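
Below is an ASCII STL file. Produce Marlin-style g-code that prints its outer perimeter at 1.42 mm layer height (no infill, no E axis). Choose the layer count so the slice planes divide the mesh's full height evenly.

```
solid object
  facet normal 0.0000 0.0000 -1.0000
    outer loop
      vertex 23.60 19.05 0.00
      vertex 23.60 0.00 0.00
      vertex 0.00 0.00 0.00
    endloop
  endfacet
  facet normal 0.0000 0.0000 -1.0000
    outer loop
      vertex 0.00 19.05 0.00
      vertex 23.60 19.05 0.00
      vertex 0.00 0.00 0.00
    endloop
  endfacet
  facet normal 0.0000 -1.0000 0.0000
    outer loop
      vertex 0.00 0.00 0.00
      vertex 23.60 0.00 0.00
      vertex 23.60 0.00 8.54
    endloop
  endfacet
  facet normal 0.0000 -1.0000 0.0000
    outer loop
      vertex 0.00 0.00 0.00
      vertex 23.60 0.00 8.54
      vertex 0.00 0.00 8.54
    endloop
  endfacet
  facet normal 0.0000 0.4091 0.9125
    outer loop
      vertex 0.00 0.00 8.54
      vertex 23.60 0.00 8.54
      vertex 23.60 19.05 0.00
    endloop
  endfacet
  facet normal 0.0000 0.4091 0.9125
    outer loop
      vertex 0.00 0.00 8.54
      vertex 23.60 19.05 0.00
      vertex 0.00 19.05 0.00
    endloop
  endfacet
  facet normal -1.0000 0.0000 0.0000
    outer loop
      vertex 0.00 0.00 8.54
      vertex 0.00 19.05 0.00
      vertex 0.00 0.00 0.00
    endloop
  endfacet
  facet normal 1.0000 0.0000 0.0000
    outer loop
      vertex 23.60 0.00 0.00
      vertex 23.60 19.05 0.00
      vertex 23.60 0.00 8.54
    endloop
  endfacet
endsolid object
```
; perimeter-only toolpath
G21 ; units = mm
G90 ; absolute positioning
G28 ; home
; layer 1
G0 Z1.42
G0 X0.00 Y0.00
G1 X23.60 Y0.00
G1 X23.60 Y15.88
G1 X0.00 Y15.88
G1 X0.00 Y0.00
; layer 2
G0 Z2.85
G0 X0.00 Y0.00
G1 X23.60 Y0.00
G1 X23.60 Y12.70
G1 X0.00 Y12.70
G1 X0.00 Y0.00
; layer 3
G0 Z4.27
G0 X0.00 Y0.00
G1 X23.60 Y0.00
G1 X23.60 Y9.53
G1 X0.00 Y9.53
G1 X0.00 Y0.00
; layer 4
G0 Z5.69
G0 X0.00 Y0.00
G1 X23.60 Y0.00
G1 X23.60 Y6.35
G1 X0.00 Y6.35
G1 X0.00 Y0.00
; layer 5
G0 Z7.12
G0 X0.00 Y0.00
G1 X23.60 Y0.00
G1 X23.60 Y3.18
G1 X0.00 Y3.18
G1 X0.00 Y0.00
M2 ; end

The solid is a wedge (ramp): 23.6 × 19.1 mm base, rising to 8.54 mm along the y=0 edge and sloping linearly to z=0 at y=19.1. Slicing at Δz = 1.42 mm — 6 equal slices spanning the solid's height, so layer i sits at z = i·h/6 — gives 5 non-empty perimeters. Each is a 4-segment closed polygon; G0 lifts to the layer z and rapids to the start vertex, then G1 traces the edges. The cross-section shrinks linearly with z (the slice at the apex is degenerate and omitted).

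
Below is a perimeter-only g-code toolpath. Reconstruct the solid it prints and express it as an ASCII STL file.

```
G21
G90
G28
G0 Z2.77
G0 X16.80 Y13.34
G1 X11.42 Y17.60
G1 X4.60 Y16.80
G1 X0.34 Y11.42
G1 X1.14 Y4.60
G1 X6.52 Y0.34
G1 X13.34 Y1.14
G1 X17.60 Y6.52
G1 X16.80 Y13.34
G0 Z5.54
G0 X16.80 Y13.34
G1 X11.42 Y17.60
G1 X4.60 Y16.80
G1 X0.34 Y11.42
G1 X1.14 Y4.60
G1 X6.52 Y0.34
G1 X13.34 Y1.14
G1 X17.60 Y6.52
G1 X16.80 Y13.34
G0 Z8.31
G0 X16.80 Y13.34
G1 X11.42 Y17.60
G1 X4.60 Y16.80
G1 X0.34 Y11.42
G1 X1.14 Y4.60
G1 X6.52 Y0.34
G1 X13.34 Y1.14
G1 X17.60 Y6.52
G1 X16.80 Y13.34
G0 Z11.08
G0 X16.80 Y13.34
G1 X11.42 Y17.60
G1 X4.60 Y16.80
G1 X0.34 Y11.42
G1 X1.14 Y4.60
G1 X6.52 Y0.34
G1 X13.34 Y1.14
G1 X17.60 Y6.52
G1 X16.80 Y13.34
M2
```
solid part
  facet normal 0.0000 0.0000 -1.0000
    outer loop
      vertex 4.60 16.80 0.00
      vertex 11.42 17.60 0.00
      vertex 16.80 13.34 0.00
    endloop
  endfacet
  facet normal 0.0000 0.0000 -1.0000
    outer loop
      vertex 0.34 11.42 0.00
      vertex 4.60 16.80 0.00
      vertex 16.80 13.34 0.00
    endloop
  endfacet
  facet normal 0.0000 0.0000 -1.0000
    outer loop
      vertex 1.14 4.60 0.00
      vertex 0.34 11.42 0.00
      vertex 16.80 13.34 0.00
    endloop
  endfacet
  facet normal 0.0000 0.0000 -1.0000
    outer loop
      vertex 6.52 0.34 0.00
      vertex 1.14 4.60 0.00
      vertex 16.80 13.34 0.00
    endloop
  endfacet
  facet normal 0.0000 0.0000 -1.0000
    outer loop
      vertex 13.34 1.14 0.00
      vertex 6.52 0.34 0.00
      vertex 16.80 13.34 0.00
    endloop
  endfacet
  facet normal 0.0000 0.0000 -1.0000
    outer loop
      vertex 17.60 6.52 0.00
      vertex 13.34 1.14 0.00
      vertex 16.80 13.34 0.00
    endloop
  endfacet
  facet normal 0.0000 0.0000 1.0000
    outer loop
      vertex 16.80 13.34 11.08
      vertex 11.42 17.60 11.08
      vertex 4.60 16.80 11.08
    endloop
  endfacet
  facet normal 0.0000 0.0000 1.0000
    outer loop
      vertex 16.80 13.34 11.08
      vertex 4.60 16.80 11.08
      vertex 0.34 11.42 11.08
    endloop
  endfacet
  facet normal 0.0000 0.0000 1.0000
    outer loop
      vertex 16.80 13.34 11.08
      vertex 0.34 11.42 11.08
      vertex 1.14 4.60 11.08
    endloop
  endfacet
  facet normal 0.0000 0.0000 1.0000
    outer loop
      vertex 16.80 13.34 11.08
      vertex 1.14 4.60 11.08
      vertex 6.52 0.34 11.08
    endloop
  endfacet
  facet normal 0.0000 0.0000 1.0000
    outer loop
      vertex 16.80 13.34 11.08
      vertex 6.52 0.34 11.08
      vertex 13.34 1.14 11.08
    endloop
  endfacet
  facet normal 0.0000 0.0000 1.0000
    outer loop
      vertex 16.80 13.34 11.08
      vertex 13.34 1.14 11.08
      vertex 17.60 6.52 11.08
    endloop
  endfacet
  facet normal 0.6208 0.7840 0.0000
    outer loop
      vertex 16.80 13.34 0.00
      vertex 11.42 17.60 0.00
      vertex 11.42 17.60 11.08
    endloop
  endfacet
  facet normal 0.6208 0.7840 0.0000
    outer loop
      vertex 16.80 13.34 0.00
      vertex 11.42 17.60 11.08
      vertex 16.80 13.34 11.08
    endloop
  endfacet
  facet normal -0.1165 0.9932 0.0000
    outer loop
      vertex 11.42 17.60 0.00
      vertex 4.60 16.80 0.00
      vertex 4.60 16.80 11.08
    endloop
  endfacet
  facet normal -0.1165 0.9932 0.0000
    outer loop
      vertex 11.42 17.60 0.00
      vertex 4.60 16.80 11.08
      vertex 11.42 17.60 11.08
    endloop
  endfacet
  facet normal -0.7840 0.6208 0.0000
    outer loop
      vertex 4.60 16.80 0.00
      vertex 0.34 11.42 0.00
      vertex 0.34 11.42 11.08
    endloop
  endfacet
  facet normal -0.7840 0.6208 0.0000
    outer loop
      vertex 4.60 16.80 0.00
      vertex 0.34 11.42 11.08
      vertex 4.60 16.80 11.08
    endloop
  endfacet
  facet normal -0.9932 -0.1165 0.0000
    outer loop
      vertex 0.34 11.42 0.00
      vertex 1.14 4.60 0.00
      vertex 1.14 4.60 11.08
    endloop
  endfacet
  facet normal -0.9932 -0.1165 0.0000
    outer loop
      vertex 0.34 11.42 0.00
      vertex 1.14 4.60 11.08
      vertex 0.34 11.42 11.08
    endloop
  endfacet
  facet normal -0.6208 -0.7840 0.0000
    outer loop
      vertex 1.14 4.60 0.00
      vertex 6.52 0.34 0.00
      vertex 6.52 0.34 11.08
    endloop
  endfacet
  facet normal -0.6208 -0.7840 0.0000
    outer loop
      vertex 1.14 4.60 0.00
      vertex 6.52 0.34 11.08
      vertex 1.14 4.60 11.08
    endloop
  endfacet
  facet normal 0.1165 -0.9932 0.0000
    outer loop
      vertex 6.52 0.34 0.00
      vertex 13.34 1.14 0.00
      vertex 13.34 1.14 11.08
    endloop
  endfacet
  facet normal 0.1165 -0.9932 0.0000
    outer loop
      vertex 6.52 0.34 0.00
      vertex 13.34 1.14 11.08
      vertex 6.52 0.34 11.08
    endloop
  endfacet
  facet normal 0.7840 -0.6208 0.0000
    outer loop
      vertex 13.34 1.14 0.00
      vertex 17.60 6.52 0.00
      vertex 17.60 6.52 11.08
    endloop
  endfacet
  facet normal 0.7840 -0.6208 0.0000
    outer loop
      vertex 13.34 1.14 0.00
      vertex 17.60 6.52 11.08
      vertex 13.34 1.14 11.08
    endloop
  endfacet
  facet normal 0.9932 0.1165 0.0000
    outer loop
      vertex 17.60 6.52 0.00
      vertex 16.80 13.34 0.00
      vertex 16.80 13.34 11.08
    endloop
  endfacet
  facet normal 0.9932 0.1165 0.0000
    outer loop
      vertex 17.60 6.52 0.00
      vertex 16.80 13.34 11.08
      vertex 17.60 6.52 11.08
    endloop
  endfacet
endsolid part

The G0 Z moves step by Δz≈2.77 mm. Every layer's G1 loop is the same polygon, so the solid is a straight extrusion of it from z=0 to z≈11.1. Closing with flat bottom and top caps and triangulating gives 28 facets — a regular 8-sided prism (a cylinder approximated with 8 flat sides), circumscribed radius ≈ 8.97 mm, height ≈ 11.1 mm.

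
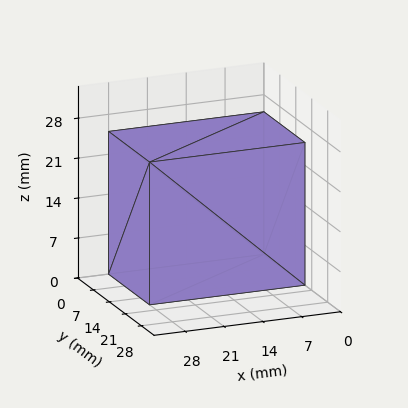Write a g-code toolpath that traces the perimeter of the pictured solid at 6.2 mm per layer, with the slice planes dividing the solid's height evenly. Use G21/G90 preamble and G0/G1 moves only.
Reading the render: the shape is a rectangular box, roughly 28 × 18 mm footprint and 25 mm tall (dimensions read to the nearest mm from the axis ticks). For the g-code, the solid's height is divided into equal slices at the stated Δz and each level perimeter traced with G1 moves after a G0 lift.

; perimeter-only toolpath
G21 ; units = mm
G90 ; absolute positioning
G28 ; home
; layer 1
G0 Z6.2
G0 X0.0 Y0.0
G1 X28.0 Y0.0
G1 X28.0 Y18.0
G1 X0.0 Y18.0
G1 X0.0 Y0.0
; layer 2
G0 Z12.5
G0 X0.0 Y0.0
G1 X28.0 Y0.0
G1 X28.0 Y18.0
G1 X0.0 Y18.0
G1 X0.0 Y0.0
; layer 3
G0 Z18.8
G0 X0.0 Y0.0
G1 X28.0 Y0.0
G1 X28.0 Y18.0
G1 X0.0 Y18.0
G1 X0.0 Y0.0
; layer 4
G0 Z25.0
G0 X0.0 Y0.0
G1 X28.0 Y0.0
G1 X28.0 Y18.0
G1 X0.0 Y18.0
G1 X0.0 Y0.0
M2 ; end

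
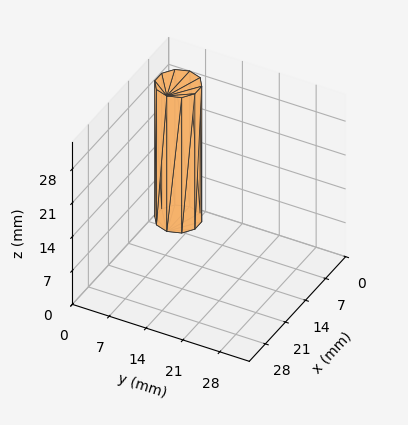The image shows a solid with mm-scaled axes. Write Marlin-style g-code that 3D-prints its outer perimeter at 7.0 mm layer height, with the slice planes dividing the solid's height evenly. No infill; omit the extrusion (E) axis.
Reading the render: the shape is a regular 10-sided prism (a cylinder approximated with 10 flat sides), circumscribed radius ≈ 4 mm, height ≈ 28 mm (dimensions read to the nearest mm from the axis ticks). For the g-code, the solid's height is divided into equal slices at the stated Δz and each level perimeter traced with G1 moves after a G0 lift.

; perimeter-only toolpath
G21 ; units = mm
G90 ; absolute positioning
G28 ; home
; layer 1
G0 Z7.0
G0 X8.0 Y4.0
G1 X7.2 Y6.4
G1 X5.2 Y7.8
G1 X2.8 Y7.8
G1 X0.8 Y6.4
G1 X0.0 Y4.0
G1 X0.8 Y1.6
G1 X2.8 Y0.2
G1 X5.2 Y0.2
G1 X7.2 Y1.6
G1 X8.0 Y4.0
; layer 2
G0 Z14.0
G0 X8.0 Y4.0
G1 X7.2 Y6.4
G1 X5.2 Y7.8
G1 X2.8 Y7.8
G1 X0.8 Y6.4
G1 X0.0 Y4.0
G1 X0.8 Y1.6
G1 X2.8 Y0.2
G1 X5.2 Y0.2
G1 X7.2 Y1.6
G1 X8.0 Y4.0
; layer 3
G0 Z21.0
G0 X8.0 Y4.0
G1 X7.2 Y6.4
G1 X5.2 Y7.8
G1 X2.8 Y7.8
G1 X0.8 Y6.4
G1 X0.0 Y4.0
G1 X0.8 Y1.6
G1 X2.8 Y0.2
G1 X5.2 Y0.2
G1 X7.2 Y1.6
G1 X8.0 Y4.0
; layer 4
G0 Z28.0
G0 X8.0 Y4.0
G1 X7.2 Y6.4
G1 X5.2 Y7.8
G1 X2.8 Y7.8
G1 X0.8 Y6.4
G1 X0.0 Y4.0
G1 X0.8 Y1.6
G1 X2.8 Y0.2
G1 X5.2 Y0.2
G1 X7.2 Y1.6
G1 X8.0 Y4.0
M2 ; end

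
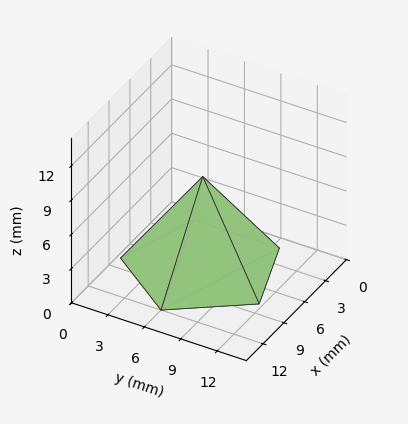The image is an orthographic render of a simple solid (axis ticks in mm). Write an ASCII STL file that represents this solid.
Reading the render: the shape is a regular 5-sided pyramid, base circumscribed radius ≈ 6 mm, apex at z ≈ 8 mm (dimensions read to the nearest mm from the axis ticks). For the STL, each face is triangulated and given an outward normal.

solid part
  facet normal 0.0000 0.0000 -1.0000
    outer loop
      vertex 1.146 9.527 0.000
      vertex 7.854 11.706 0.000
      vertex 12.000 6.000 0.000
    endloop
  endfacet
  facet normal 0.0000 0.0000 -1.0000
    outer loop
      vertex 1.146 2.473 0.000
      vertex 1.146 9.527 0.000
      vertex 12.000 6.000 0.000
    endloop
  endfacet
  facet normal 0.0000 0.0000 -1.0000
    outer loop
      vertex 7.854 0.294 0.000
      vertex 1.146 2.473 0.000
      vertex 12.000 6.000 0.000
    endloop
  endfacet
  facet normal 0.6916 0.5025 0.5187
    outer loop
      vertex 12.000 6.000 0.000
      vertex 7.854 11.706 0.000
      vertex 6.000 6.000 8.000
    endloop
  endfacet
  facet normal -0.2641 0.8131 0.5187
    outer loop
      vertex 7.854 11.706 0.000
      vertex 1.146 9.527 0.000
      vertex 6.000 6.000 8.000
    endloop
  endfacet
  facet normal -0.8549 0.0000 0.5187
    outer loop
      vertex 1.146 9.527 0.000
      vertex 1.146 2.473 0.000
      vertex 6.000 6.000 8.000
    endloop
  endfacet
  facet normal -0.2641 -0.8131 0.5187
    outer loop
      vertex 1.146 2.473 0.000
      vertex 7.854 0.294 0.000
      vertex 6.000 6.000 8.000
    endloop
  endfacet
  facet normal 0.6916 -0.5025 0.5187
    outer loop
      vertex 7.854 0.294 0.000
      vertex 12.000 6.000 0.000
      vertex 6.000 6.000 8.000
    endloop
  endfacet
endsolid part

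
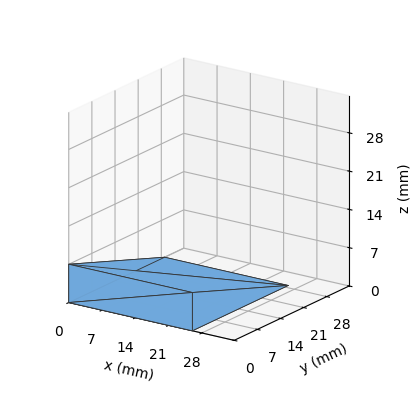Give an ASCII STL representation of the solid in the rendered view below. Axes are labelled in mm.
Reading the render: the shape is a wedge (ramp): 26 × 29 mm base, rising to 7 mm along the y=0 edge and sloping linearly to z=0 at y=29 (dimensions read to the nearest mm from the axis ticks). For the STL, each face is triangulated and given an outward normal.

solid part
  facet normal 0.0000 0.0000 -1.0000
    outer loop
      vertex 26.0 29.0 0.0
      vertex 26.0 0.0 0.0
      vertex 0.0 0.0 0.0
    endloop
  endfacet
  facet normal 0.0000 0.0000 -1.0000
    outer loop
      vertex 0.0 29.0 0.0
      vertex 26.0 29.0 0.0
      vertex 0.0 0.0 0.0
    endloop
  endfacet
  facet normal 0.0000 -1.0000 0.0000
    outer loop
      vertex 0.0 0.0 0.0
      vertex 26.0 0.0 0.0
      vertex 26.0 0.0 7.0
    endloop
  endfacet
  facet normal 0.0000 -1.0000 0.0000
    outer loop
      vertex 0.0 0.0 0.0
      vertex 26.0 0.0 7.0
      vertex 0.0 0.0 7.0
    endloop
  endfacet
  facet normal 0.0000 0.2346 0.9721
    outer loop
      vertex 0.0 0.0 7.0
      vertex 26.0 0.0 7.0
      vertex 26.0 29.0 0.0
    endloop
  endfacet
  facet normal 0.0000 0.2346 0.9721
    outer loop
      vertex 0.0 0.0 7.0
      vertex 26.0 29.0 0.0
      vertex 0.0 29.0 0.0
    endloop
  endfacet
  facet normal -1.0000 0.0000 0.0000
    outer loop
      vertex 0.0 0.0 7.0
      vertex 0.0 29.0 0.0
      vertex 0.0 0.0 0.0
    endloop
  endfacet
  facet normal 1.0000 0.0000 0.0000
    outer loop
      vertex 26.0 0.0 0.0
      vertex 26.0 29.0 0.0
      vertex 26.0 0.0 7.0
    endloop
  endfacet
endsolid part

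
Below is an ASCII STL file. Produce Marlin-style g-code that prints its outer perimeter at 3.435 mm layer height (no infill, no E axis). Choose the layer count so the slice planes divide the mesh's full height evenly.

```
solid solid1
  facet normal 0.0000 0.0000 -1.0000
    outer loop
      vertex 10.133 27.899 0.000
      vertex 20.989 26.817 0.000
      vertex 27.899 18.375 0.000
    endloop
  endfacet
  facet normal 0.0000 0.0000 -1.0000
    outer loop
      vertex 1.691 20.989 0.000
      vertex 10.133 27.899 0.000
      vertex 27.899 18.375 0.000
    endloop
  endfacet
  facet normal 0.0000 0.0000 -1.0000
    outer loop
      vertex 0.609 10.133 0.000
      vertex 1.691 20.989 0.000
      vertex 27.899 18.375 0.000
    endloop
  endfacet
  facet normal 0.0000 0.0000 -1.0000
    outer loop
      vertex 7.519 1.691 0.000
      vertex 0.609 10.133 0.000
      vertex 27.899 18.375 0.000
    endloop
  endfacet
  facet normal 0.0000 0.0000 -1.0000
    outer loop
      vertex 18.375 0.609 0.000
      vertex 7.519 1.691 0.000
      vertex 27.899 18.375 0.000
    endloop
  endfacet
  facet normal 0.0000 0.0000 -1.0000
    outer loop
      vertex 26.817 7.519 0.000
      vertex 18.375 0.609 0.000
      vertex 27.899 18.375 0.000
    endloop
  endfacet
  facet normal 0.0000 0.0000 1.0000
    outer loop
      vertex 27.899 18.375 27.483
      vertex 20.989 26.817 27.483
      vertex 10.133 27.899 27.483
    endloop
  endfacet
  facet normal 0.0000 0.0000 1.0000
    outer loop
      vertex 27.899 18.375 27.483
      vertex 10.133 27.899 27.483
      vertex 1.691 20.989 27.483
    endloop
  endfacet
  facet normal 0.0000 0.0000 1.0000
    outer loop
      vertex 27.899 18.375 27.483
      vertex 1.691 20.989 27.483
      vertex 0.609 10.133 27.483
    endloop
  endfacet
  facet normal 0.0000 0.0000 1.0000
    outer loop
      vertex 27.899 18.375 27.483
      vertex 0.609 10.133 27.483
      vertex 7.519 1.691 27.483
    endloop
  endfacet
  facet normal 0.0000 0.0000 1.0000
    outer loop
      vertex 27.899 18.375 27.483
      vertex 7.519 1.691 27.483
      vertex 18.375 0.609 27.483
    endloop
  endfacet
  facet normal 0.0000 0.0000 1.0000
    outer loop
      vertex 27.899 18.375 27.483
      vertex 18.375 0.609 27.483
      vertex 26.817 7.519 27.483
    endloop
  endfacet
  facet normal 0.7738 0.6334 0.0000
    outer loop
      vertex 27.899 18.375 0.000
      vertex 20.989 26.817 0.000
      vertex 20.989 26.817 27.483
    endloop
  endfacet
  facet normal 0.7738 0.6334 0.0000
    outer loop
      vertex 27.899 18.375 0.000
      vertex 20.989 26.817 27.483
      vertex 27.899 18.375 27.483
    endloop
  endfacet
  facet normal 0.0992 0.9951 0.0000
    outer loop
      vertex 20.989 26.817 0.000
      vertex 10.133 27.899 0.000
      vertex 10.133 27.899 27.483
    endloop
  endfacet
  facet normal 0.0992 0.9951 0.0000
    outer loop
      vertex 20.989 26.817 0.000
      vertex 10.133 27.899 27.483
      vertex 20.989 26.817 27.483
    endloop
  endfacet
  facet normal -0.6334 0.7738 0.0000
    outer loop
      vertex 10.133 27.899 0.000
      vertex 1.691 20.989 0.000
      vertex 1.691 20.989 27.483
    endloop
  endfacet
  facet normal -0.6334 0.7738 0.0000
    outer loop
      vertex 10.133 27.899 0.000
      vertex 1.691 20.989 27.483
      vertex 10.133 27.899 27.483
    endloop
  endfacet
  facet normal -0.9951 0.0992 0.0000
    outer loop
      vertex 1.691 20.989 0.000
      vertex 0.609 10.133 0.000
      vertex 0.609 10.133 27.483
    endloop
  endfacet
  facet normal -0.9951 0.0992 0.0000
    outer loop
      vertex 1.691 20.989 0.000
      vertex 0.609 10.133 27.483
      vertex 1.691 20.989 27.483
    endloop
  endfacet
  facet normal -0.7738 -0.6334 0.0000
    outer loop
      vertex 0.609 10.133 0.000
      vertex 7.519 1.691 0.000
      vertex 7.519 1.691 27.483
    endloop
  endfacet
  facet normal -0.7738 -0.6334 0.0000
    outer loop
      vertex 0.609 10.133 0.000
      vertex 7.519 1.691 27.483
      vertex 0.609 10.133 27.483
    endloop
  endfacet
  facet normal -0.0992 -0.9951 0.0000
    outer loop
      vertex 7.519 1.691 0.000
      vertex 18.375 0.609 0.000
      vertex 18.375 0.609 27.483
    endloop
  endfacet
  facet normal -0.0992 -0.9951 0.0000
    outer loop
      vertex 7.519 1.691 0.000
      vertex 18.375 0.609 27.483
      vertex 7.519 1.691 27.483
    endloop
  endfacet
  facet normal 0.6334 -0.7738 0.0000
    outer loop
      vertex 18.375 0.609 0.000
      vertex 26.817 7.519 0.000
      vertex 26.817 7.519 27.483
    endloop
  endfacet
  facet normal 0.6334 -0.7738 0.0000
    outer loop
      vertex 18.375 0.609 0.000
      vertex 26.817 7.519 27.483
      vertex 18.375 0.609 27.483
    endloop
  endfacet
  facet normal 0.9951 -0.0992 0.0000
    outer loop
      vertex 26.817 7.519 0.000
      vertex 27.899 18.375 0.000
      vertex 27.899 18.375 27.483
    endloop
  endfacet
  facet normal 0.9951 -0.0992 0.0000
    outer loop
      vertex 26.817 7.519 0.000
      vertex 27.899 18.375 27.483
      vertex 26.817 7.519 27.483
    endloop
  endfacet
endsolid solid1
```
; perimeter-only toolpath
G21 ; units = mm
G90 ; absolute positioning
G28 ; home
; layer 1
G0 Z3.435
G0 X27.899 Y18.375
G1 X20.989 Y26.817
G1 X10.133 Y27.899
G1 X1.691 Y20.989
G1 X0.609 Y10.133
G1 X7.519 Y1.691
G1 X18.375 Y0.609
G1 X26.817 Y7.519
G1 X27.899 Y18.375
; layer 2
G0 Z6.871
G0 X27.899 Y18.375
G1 X20.989 Y26.817
G1 X10.133 Y27.899
G1 X1.691 Y20.989
G1 X0.609 Y10.133
G1 X7.519 Y1.691
G1 X18.375 Y0.609
G1 X26.817 Y7.519
G1 X27.899 Y18.375
; layer 3
G0 Z10.306
G0 X27.899 Y18.375
G1 X20.989 Y26.817
G1 X10.133 Y27.899
G1 X1.691 Y20.989
G1 X0.609 Y10.133
G1 X7.519 Y1.691
G1 X18.375 Y0.609
G1 X26.817 Y7.519
G1 X27.899 Y18.375
; layer 4
G0 Z13.742
G0 X27.899 Y18.375
G1 X20.989 Y26.817
G1 X10.133 Y27.899
G1 X1.691 Y20.989
G1 X0.609 Y10.133
G1 X7.519 Y1.691
G1 X18.375 Y0.609
G1 X26.817 Y7.519
G1 X27.899 Y18.375
; layer 5
G0 Z17.177
G0 X27.899 Y18.375
G1 X20.989 Y26.817
G1 X10.133 Y27.899
G1 X1.691 Y20.989
G1 X0.609 Y10.133
G1 X7.519 Y1.691
G1 X18.375 Y0.609
G1 X26.817 Y7.519
G1 X27.899 Y18.375
; layer 6
G0 Z20.612
G0 X27.899 Y18.375
G1 X20.989 Y26.817
G1 X10.133 Y27.899
G1 X1.691 Y20.989
G1 X0.609 Y10.133
G1 X7.519 Y1.691
G1 X18.375 Y0.609
G1 X26.817 Y7.519
G1 X27.899 Y18.375
; layer 7
G0 Z24.048
G0 X27.899 Y18.375
G1 X20.989 Y26.817
G1 X10.133 Y27.899
G1 X1.691 Y20.989
G1 X0.609 Y10.133
G1 X7.519 Y1.691
G1 X18.375 Y0.609
G1 X26.817 Y7.519
G1 X27.899 Y18.375
; layer 8
G0 Z27.483
G0 X27.899 Y18.375
G1 X20.989 Y26.817
G1 X10.133 Y27.899
G1 X1.691 Y20.989
G1 X0.609 Y10.133
G1 X7.519 Y1.691
G1 X18.375 Y0.609
G1 X26.817 Y7.519
G1 X27.899 Y18.375
M2 ; end

The solid is a regular 8-sided prism (a cylinder approximated with 8 flat sides), circumscribed radius ≈ 14.3 mm, height ≈ 27.5 mm. Slicing at Δz = 3.435 mm — 8 equal slices spanning the solid's height, so layer i sits at z = i·h/8 — gives 8 non-empty perimeters. Each is a 8-segment closed polygon; G0 lifts to the layer z and rapids to the start vertex, then G1 traces the edges.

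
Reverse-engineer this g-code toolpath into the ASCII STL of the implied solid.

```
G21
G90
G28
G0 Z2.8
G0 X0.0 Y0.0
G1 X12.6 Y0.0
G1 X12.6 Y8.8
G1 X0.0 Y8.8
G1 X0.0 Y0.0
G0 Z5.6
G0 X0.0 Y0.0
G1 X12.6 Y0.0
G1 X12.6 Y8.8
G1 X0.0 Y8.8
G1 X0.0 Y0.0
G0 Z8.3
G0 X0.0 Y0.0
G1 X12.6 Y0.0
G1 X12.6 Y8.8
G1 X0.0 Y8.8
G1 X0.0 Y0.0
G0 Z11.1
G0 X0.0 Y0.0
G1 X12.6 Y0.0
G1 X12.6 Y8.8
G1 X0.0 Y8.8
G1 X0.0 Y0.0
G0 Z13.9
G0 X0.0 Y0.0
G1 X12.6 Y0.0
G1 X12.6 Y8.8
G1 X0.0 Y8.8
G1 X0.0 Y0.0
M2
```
solid part
  facet normal 0.0000 0.0000 -1.0000
    outer loop
      vertex 12.6 8.8 0.0
      vertex 12.6 0.0 0.0
      vertex 0.0 0.0 0.0
    endloop
  endfacet
  facet normal 0.0000 0.0000 -1.0000
    outer loop
      vertex 0.0 8.8 0.0
      vertex 12.6 8.8 0.0
      vertex 0.0 0.0 0.0
    endloop
  endfacet
  facet normal 0.0000 0.0000 1.0000
    outer loop
      vertex 0.0 0.0 13.9
      vertex 12.6 0.0 13.9
      vertex 12.6 8.8 13.9
    endloop
  endfacet
  facet normal 0.0000 0.0000 1.0000
    outer loop
      vertex 0.0 0.0 13.9
      vertex 12.6 8.8 13.9
      vertex 0.0 8.8 13.9
    endloop
  endfacet
  facet normal 0.0000 -1.0000 0.0000
    outer loop
      vertex 0.0 0.0 0.0
      vertex 12.6 0.0 0.0
      vertex 12.6 0.0 13.9
    endloop
  endfacet
  facet normal 0.0000 -1.0000 0.0000
    outer loop
      vertex 0.0 0.0 0.0
      vertex 12.6 0.0 13.9
      vertex 0.0 0.0 13.9
    endloop
  endfacet
  facet normal 0.0000 1.0000 0.0000
    outer loop
      vertex 12.6 8.8 13.9
      vertex 12.6 8.8 0.0
      vertex 0.0 8.8 0.0
    endloop
  endfacet
  facet normal 0.0000 1.0000 0.0000
    outer loop
      vertex 0.0 8.8 13.9
      vertex 12.6 8.8 13.9
      vertex 0.0 8.8 0.0
    endloop
  endfacet
  facet normal -1.0000 0.0000 0.0000
    outer loop
      vertex 0.0 8.8 13.9
      vertex 0.0 8.8 0.0
      vertex 0.0 0.0 0.0
    endloop
  endfacet
  facet normal -1.0000 0.0000 0.0000
    outer loop
      vertex 0.0 0.0 13.9
      vertex 0.0 8.8 13.9
      vertex 0.0 0.0 0.0
    endloop
  endfacet
  facet normal 1.0000 0.0000 0.0000
    outer loop
      vertex 12.6 0.0 0.0
      vertex 12.6 8.8 0.0
      vertex 12.6 8.8 13.9
    endloop
  endfacet
  facet normal 1.0000 0.0000 0.0000
    outer loop
      vertex 12.6 0.0 0.0
      vertex 12.6 8.8 13.9
      vertex 12.6 0.0 13.9
    endloop
  endfacet
endsolid part

The G0 Z moves step by Δz≈2.8 mm. Every layer's G1 loop is the same polygon, so the solid is a straight extrusion of it from z=0 to z≈13.9. Closing with flat bottom and top caps and triangulating gives 12 facets — a rectangular box, roughly 12.6 × 8.8 mm footprint and 13.9 mm tall.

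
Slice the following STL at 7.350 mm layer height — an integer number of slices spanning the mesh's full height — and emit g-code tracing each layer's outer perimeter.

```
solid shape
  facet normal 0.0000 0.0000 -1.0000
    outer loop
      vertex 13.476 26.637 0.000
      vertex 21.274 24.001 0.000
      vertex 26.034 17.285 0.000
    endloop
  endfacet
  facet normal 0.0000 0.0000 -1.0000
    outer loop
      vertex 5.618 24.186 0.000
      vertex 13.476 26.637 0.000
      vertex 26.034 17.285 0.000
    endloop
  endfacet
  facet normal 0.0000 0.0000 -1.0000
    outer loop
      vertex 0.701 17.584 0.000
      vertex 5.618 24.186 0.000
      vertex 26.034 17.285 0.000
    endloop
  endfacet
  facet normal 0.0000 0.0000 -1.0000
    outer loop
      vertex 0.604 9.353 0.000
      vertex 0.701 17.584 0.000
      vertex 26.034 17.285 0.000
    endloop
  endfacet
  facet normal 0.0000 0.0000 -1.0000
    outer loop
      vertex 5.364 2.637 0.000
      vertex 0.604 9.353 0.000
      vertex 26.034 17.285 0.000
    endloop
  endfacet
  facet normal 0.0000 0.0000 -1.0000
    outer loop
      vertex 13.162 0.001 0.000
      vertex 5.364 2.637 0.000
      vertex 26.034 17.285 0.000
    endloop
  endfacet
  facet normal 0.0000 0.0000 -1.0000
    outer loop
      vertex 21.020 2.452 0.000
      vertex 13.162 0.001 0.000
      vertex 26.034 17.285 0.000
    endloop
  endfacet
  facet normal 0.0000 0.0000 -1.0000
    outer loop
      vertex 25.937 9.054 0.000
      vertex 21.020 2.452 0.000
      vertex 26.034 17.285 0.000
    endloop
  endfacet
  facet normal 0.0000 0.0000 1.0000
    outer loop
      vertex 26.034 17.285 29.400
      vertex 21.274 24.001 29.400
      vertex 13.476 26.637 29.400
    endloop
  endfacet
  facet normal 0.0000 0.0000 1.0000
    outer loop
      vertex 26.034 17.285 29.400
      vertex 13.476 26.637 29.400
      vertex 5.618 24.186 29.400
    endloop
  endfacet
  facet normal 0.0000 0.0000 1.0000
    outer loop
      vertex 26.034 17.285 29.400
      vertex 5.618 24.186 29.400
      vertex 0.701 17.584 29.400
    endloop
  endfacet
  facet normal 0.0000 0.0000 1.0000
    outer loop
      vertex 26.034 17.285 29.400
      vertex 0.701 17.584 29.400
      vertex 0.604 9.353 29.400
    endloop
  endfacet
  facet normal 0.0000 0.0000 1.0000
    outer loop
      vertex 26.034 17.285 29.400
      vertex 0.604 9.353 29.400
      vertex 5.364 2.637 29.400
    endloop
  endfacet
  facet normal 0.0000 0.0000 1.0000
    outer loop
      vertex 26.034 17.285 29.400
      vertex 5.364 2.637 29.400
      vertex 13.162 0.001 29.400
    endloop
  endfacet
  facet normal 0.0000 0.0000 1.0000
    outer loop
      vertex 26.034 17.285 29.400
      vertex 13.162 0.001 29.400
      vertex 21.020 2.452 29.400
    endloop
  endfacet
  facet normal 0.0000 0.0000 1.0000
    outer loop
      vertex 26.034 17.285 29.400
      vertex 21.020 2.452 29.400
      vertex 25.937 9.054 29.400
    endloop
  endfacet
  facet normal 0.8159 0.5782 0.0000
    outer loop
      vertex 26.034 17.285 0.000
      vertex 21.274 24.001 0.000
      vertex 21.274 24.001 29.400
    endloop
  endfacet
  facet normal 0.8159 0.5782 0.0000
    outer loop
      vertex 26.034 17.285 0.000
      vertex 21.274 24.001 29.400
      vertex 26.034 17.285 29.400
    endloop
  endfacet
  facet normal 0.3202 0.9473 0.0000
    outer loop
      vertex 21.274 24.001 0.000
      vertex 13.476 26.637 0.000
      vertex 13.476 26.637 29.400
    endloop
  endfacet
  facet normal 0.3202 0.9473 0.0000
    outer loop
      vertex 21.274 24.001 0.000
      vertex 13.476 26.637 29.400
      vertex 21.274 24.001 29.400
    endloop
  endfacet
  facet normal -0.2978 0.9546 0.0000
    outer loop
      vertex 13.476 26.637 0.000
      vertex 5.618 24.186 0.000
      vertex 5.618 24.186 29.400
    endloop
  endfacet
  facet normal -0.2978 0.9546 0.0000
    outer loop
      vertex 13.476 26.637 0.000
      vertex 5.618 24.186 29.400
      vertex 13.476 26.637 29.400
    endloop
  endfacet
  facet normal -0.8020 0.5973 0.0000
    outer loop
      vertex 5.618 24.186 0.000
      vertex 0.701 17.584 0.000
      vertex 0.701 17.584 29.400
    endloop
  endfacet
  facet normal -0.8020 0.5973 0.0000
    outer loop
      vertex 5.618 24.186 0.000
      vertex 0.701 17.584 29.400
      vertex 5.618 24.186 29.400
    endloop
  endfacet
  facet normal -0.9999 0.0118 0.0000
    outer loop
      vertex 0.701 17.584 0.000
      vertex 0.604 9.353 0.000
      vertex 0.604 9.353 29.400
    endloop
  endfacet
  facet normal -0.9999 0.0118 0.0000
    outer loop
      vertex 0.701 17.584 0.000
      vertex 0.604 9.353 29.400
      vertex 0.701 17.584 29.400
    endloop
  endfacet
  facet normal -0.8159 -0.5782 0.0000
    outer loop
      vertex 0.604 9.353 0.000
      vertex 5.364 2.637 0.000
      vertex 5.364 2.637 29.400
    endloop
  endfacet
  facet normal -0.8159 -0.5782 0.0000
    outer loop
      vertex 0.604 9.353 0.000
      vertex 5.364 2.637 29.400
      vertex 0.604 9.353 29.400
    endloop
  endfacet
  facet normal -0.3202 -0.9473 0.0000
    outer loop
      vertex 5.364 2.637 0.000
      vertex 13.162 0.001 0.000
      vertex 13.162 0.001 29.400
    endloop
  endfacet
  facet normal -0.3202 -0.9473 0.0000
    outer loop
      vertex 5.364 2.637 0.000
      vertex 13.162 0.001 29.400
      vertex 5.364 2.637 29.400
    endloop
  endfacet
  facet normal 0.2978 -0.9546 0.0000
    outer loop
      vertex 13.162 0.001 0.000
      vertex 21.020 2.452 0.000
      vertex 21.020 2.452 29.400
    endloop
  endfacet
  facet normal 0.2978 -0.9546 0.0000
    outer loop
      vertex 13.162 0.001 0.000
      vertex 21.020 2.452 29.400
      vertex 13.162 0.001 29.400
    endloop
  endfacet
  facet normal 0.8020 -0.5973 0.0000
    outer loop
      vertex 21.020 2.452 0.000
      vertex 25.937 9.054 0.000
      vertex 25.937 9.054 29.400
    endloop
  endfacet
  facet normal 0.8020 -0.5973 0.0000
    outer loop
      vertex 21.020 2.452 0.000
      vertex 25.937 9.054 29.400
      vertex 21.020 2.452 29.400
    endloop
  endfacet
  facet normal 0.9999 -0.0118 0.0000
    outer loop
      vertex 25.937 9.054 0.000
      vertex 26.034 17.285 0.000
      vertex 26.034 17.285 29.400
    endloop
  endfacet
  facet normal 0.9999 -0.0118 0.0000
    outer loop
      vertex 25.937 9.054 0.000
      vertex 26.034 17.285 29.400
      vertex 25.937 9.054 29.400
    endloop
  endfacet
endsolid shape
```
; perimeter-only toolpath
G21 ; units = mm
G90 ; absolute positioning
G28 ; home
; layer 1
G0 Z7.350
G0 X26.034 Y17.285
G1 X21.274 Y24.001
G1 X13.476 Y26.637
G1 X5.618 Y24.186
G1 X0.701 Y17.584
G1 X0.604 Y9.353
G1 X5.364 Y2.637
G1 X13.162 Y0.001
G1 X21.020 Y2.452
G1 X25.937 Y9.054
G1 X26.034 Y17.285
; layer 2
G0 Z14.700
G0 X26.034 Y17.285
G1 X21.274 Y24.001
G1 X13.476 Y26.637
G1 X5.618 Y24.186
G1 X0.701 Y17.584
G1 X0.604 Y9.353
G1 X5.364 Y2.637
G1 X13.162 Y0.001
G1 X21.020 Y2.452
G1 X25.937 Y9.054
G1 X26.034 Y17.285
; layer 3
G0 Z22.050
G0 X26.034 Y17.285
G1 X21.274 Y24.001
G1 X13.476 Y26.637
G1 X5.618 Y24.186
G1 X0.701 Y17.584
G1 X0.604 Y9.353
G1 X5.364 Y2.637
G1 X13.162 Y0.001
G1 X21.020 Y2.452
G1 X25.937 Y9.054
G1 X26.034 Y17.285
; layer 4
G0 Z29.400
G0 X26.034 Y17.285
G1 X21.274 Y24.001
G1 X13.476 Y26.637
G1 X5.618 Y24.186
G1 X0.701 Y17.584
G1 X0.604 Y9.353
G1 X5.364 Y2.637
G1 X13.162 Y0.001
G1 X21.020 Y2.452
G1 X25.937 Y9.054
G1 X26.034 Y17.285
M2 ; end

The solid is a regular 10-sided prism (a cylinder approximated with 10 flat sides), circumscribed radius ≈ 13.3 mm, height ≈ 29.4 mm. Slicing at Δz = 7.350 mm — 4 equal slices spanning the solid's height, so layer i sits at z = i·h/4 — gives 4 non-empty perimeters. Each is a 10-segment closed polygon; G0 lifts to the layer z and rapids to the start vertex, then G1 traces the edges.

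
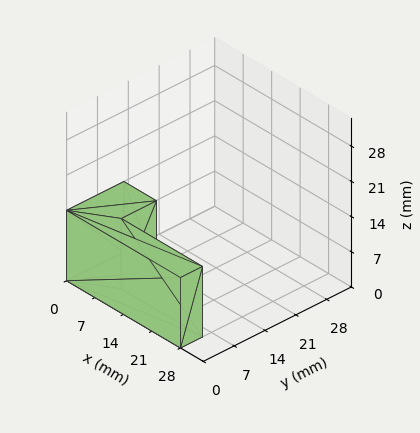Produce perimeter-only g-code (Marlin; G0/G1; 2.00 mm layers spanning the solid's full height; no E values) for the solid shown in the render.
Reading the render: the shape is an L-shaped prism: outer 28 × 13 mm, arm thicknesses ≈ 5 mm (horizontal) and 8 mm (vertical), extruded 14 mm in z (dimensions read to the nearest mm from the axis ticks). For the g-code, the solid's height is divided into equal slices at the stated Δz and each level perimeter traced with G1 moves after a G0 lift.

; perimeter-only toolpath
G21 ; units = mm
G90 ; absolute positioning
G28 ; home
; layer 1
G0 Z2.00
G0 X0.00 Y0.00
G1 X28.00 Y0.00
G1 X28.00 Y5.00
G1 X8.00 Y5.00
G1 X8.00 Y13.00
G1 X0.00 Y13.00
G1 X0.00 Y0.00
; layer 2
G0 Z4.00
G0 X0.00 Y0.00
G1 X28.00 Y0.00
G1 X28.00 Y5.00
G1 X8.00 Y5.00
G1 X8.00 Y13.00
G1 X0.00 Y13.00
G1 X0.00 Y0.00
; layer 3
G0 Z6.00
G0 X0.00 Y0.00
G1 X28.00 Y0.00
G1 X28.00 Y5.00
G1 X8.00 Y5.00
G1 X8.00 Y13.00
G1 X0.00 Y13.00
G1 X0.00 Y0.00
; layer 4
G0 Z8.00
G0 X0.00 Y0.00
G1 X28.00 Y0.00
G1 X28.00 Y5.00
G1 X8.00 Y5.00
G1 X8.00 Y13.00
G1 X0.00 Y13.00
G1 X0.00 Y0.00
; layer 5
G0 Z10.00
G0 X0.00 Y0.00
G1 X28.00 Y0.00
G1 X28.00 Y5.00
G1 X8.00 Y5.00
G1 X8.00 Y13.00
G1 X0.00 Y13.00
G1 X0.00 Y0.00
; layer 6
G0 Z12.00
G0 X0.00 Y0.00
G1 X28.00 Y0.00
G1 X28.00 Y5.00
G1 X8.00 Y5.00
G1 X8.00 Y13.00
G1 X0.00 Y13.00
G1 X0.00 Y0.00
; layer 7
G0 Z14.00
G0 X0.00 Y0.00
G1 X28.00 Y0.00
G1 X28.00 Y5.00
G1 X8.00 Y5.00
G1 X8.00 Y13.00
G1 X0.00 Y13.00
G1 X0.00 Y0.00
M2 ; end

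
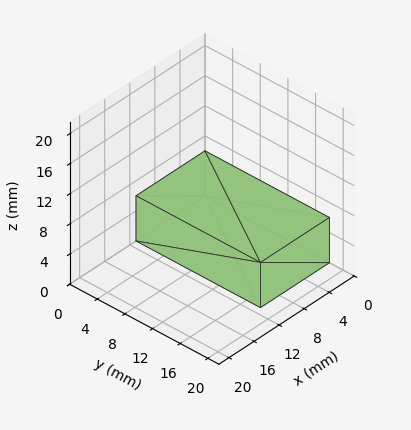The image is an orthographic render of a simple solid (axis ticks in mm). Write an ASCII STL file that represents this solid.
Reading the render: the shape is a rectangular box, roughly 11 × 18 mm footprint and 6 mm tall (dimensions read to the nearest mm from the axis ticks). For the STL, each face is triangulated and given an outward normal.

solid part
  facet normal 0.0000 0.0000 -1.0000
    outer loop
      vertex 11.0 18.0 0.0
      vertex 11.0 0.0 0.0
      vertex 0.0 0.0 0.0
    endloop
  endfacet
  facet normal 0.0000 0.0000 -1.0000
    outer loop
      vertex 0.0 18.0 0.0
      vertex 11.0 18.0 0.0
      vertex 0.0 0.0 0.0
    endloop
  endfacet
  facet normal 0.0000 0.0000 1.0000
    outer loop
      vertex 0.0 0.0 6.0
      vertex 11.0 0.0 6.0
      vertex 11.0 18.0 6.0
    endloop
  endfacet
  facet normal 0.0000 0.0000 1.0000
    outer loop
      vertex 0.0 0.0 6.0
      vertex 11.0 18.0 6.0
      vertex 0.0 18.0 6.0
    endloop
  endfacet
  facet normal 0.0000 -1.0000 0.0000
    outer loop
      vertex 0.0 0.0 0.0
      vertex 11.0 0.0 0.0
      vertex 11.0 0.0 6.0
    endloop
  endfacet
  facet normal 0.0000 -1.0000 0.0000
    outer loop
      vertex 0.0 0.0 0.0
      vertex 11.0 0.0 6.0
      vertex 0.0 0.0 6.0
    endloop
  endfacet
  facet normal 0.0000 1.0000 0.0000
    outer loop
      vertex 11.0 18.0 6.0
      vertex 11.0 18.0 0.0
      vertex 0.0 18.0 0.0
    endloop
  endfacet
  facet normal 0.0000 1.0000 0.0000
    outer loop
      vertex 0.0 18.0 6.0
      vertex 11.0 18.0 6.0
      vertex 0.0 18.0 0.0
    endloop
  endfacet
  facet normal -1.0000 0.0000 0.0000
    outer loop
      vertex 0.0 18.0 6.0
      vertex 0.0 18.0 0.0
      vertex 0.0 0.0 0.0
    endloop
  endfacet
  facet normal -1.0000 0.0000 0.0000
    outer loop
      vertex 0.0 0.0 6.0
      vertex 0.0 18.0 6.0
      vertex 0.0 0.0 0.0
    endloop
  endfacet
  facet normal 1.0000 0.0000 0.0000
    outer loop
      vertex 11.0 0.0 0.0
      vertex 11.0 18.0 0.0
      vertex 11.0 18.0 6.0
    endloop
  endfacet
  facet normal 1.0000 0.0000 0.0000
    outer loop
      vertex 11.0 0.0 0.0
      vertex 11.0 18.0 6.0
      vertex 11.0 0.0 6.0
    endloop
  endfacet
endsolid part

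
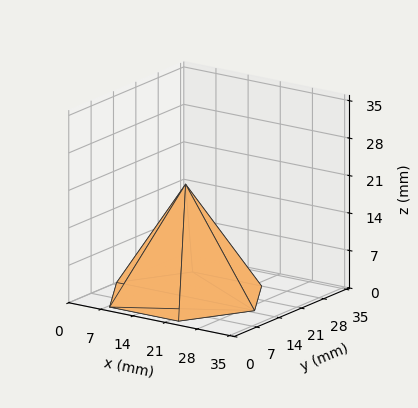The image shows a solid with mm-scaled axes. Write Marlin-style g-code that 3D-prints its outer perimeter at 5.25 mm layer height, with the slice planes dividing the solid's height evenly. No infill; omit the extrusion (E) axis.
Reading the render: the shape is a regular 6-sided pyramid, base circumscribed radius ≈ 15 mm, apex at z ≈ 21 mm (dimensions read to the nearest mm from the axis ticks). For the g-code, the solid's height is divided into equal slices at the stated Δz and each level perimeter traced with G1 moves after a G0 lift.

; perimeter-only toolpath
G21 ; units = mm
G90 ; absolute positioning
G28 ; home
; layer 1
G0 Z5.25
G0 X26.25 Y15.00
G1 X20.62 Y24.74
G1 X9.38 Y24.74
G1 X3.75 Y15.00
G1 X9.38 Y5.26
G1 X20.62 Y5.26
G1 X26.25 Y15.00
; layer 2
G0 Z10.50
G0 X22.50 Y15.00
G1 X18.75 Y21.49
G1 X11.25 Y21.49
G1 X7.50 Y15.00
G1 X11.25 Y8.50
G1 X18.75 Y8.50
G1 X22.50 Y15.00
; layer 3
G0 Z15.75
G0 X18.75 Y15.00
G1 X16.88 Y18.25
G1 X13.12 Y18.25
G1 X11.25 Y15.00
G1 X13.12 Y11.75
G1 X16.88 Y11.75
G1 X18.75 Y15.00
M2 ; end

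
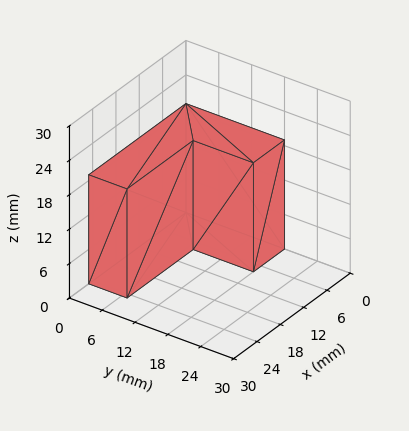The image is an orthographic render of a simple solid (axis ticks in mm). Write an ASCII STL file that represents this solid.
Reading the render: the shape is an L-shaped prism: outer 25 × 18 mm, arm thicknesses ≈ 7 mm (horizontal) and 8 mm (vertical), extruded 19 mm in z (dimensions read to the nearest mm from the axis ticks). For the STL, each face is triangulated and given an outward normal.

solid part
  facet normal 0.0000 0.0000 -1.0000
    outer loop
      vertex 25.0 7.0 0.0
      vertex 25.0 0.0 0.0
      vertex 0.0 0.0 0.0
    endloop
  endfacet
  facet normal 0.0000 0.0000 -1.0000
    outer loop
      vertex 8.0 7.0 0.0
      vertex 25.0 7.0 0.0
      vertex 0.0 0.0 0.0
    endloop
  endfacet
  facet normal 0.0000 0.0000 -1.0000
    outer loop
      vertex 8.0 18.0 0.0
      vertex 8.0 7.0 0.0
      vertex 0.0 0.0 0.0
    endloop
  endfacet
  facet normal 0.0000 0.0000 -1.0000
    outer loop
      vertex 0.0 18.0 0.0
      vertex 8.0 18.0 0.0
      vertex 0.0 0.0 0.0
    endloop
  endfacet
  facet normal 0.0000 0.0000 1.0000
    outer loop
      vertex 0.0 0.0 19.0
      vertex 25.0 0.0 19.0
      vertex 25.0 7.0 19.0
    endloop
  endfacet
  facet normal 0.0000 0.0000 1.0000
    outer loop
      vertex 0.0 0.0 19.0
      vertex 25.0 7.0 19.0
      vertex 8.0 7.0 19.0
    endloop
  endfacet
  facet normal 0.0000 0.0000 1.0000
    outer loop
      vertex 0.0 0.0 19.0
      vertex 8.0 7.0 19.0
      vertex 8.0 18.0 19.0
    endloop
  endfacet
  facet normal 0.0000 0.0000 1.0000
    outer loop
      vertex 0.0 0.0 19.0
      vertex 8.0 18.0 19.0
      vertex 0.0 18.0 19.0
    endloop
  endfacet
  facet normal 0.0000 -1.0000 0.0000
    outer loop
      vertex 0.0 0.0 0.0
      vertex 25.0 0.0 0.0
      vertex 25.0 0.0 19.0
    endloop
  endfacet
  facet normal 0.0000 -1.0000 0.0000
    outer loop
      vertex 0.0 0.0 0.0
      vertex 25.0 0.0 19.0
      vertex 0.0 0.0 19.0
    endloop
  endfacet
  facet normal 1.0000 0.0000 0.0000
    outer loop
      vertex 25.0 0.0 0.0
      vertex 25.0 7.0 0.0
      vertex 25.0 7.0 19.0
    endloop
  endfacet
  facet normal 1.0000 0.0000 0.0000
    outer loop
      vertex 25.0 0.0 0.0
      vertex 25.0 7.0 19.0
      vertex 25.0 0.0 19.0
    endloop
  endfacet
  facet normal 0.0000 1.0000 0.0000
    outer loop
      vertex 25.0 7.0 0.0
      vertex 8.0 7.0 0.0
      vertex 8.0 7.0 19.0
    endloop
  endfacet
  facet normal 0.0000 1.0000 0.0000
    outer loop
      vertex 25.0 7.0 0.0
      vertex 8.0 7.0 19.0
      vertex 25.0 7.0 19.0
    endloop
  endfacet
  facet normal 1.0000 0.0000 0.0000
    outer loop
      vertex 8.0 7.0 0.0
      vertex 8.0 18.0 0.0
      vertex 8.0 18.0 19.0
    endloop
  endfacet
  facet normal 1.0000 0.0000 0.0000
    outer loop
      vertex 8.0 7.0 0.0
      vertex 8.0 18.0 19.0
      vertex 8.0 7.0 19.0
    endloop
  endfacet
  facet normal 0.0000 1.0000 0.0000
    outer loop
      vertex 8.0 18.0 0.0
      vertex 0.0 18.0 0.0
      vertex 0.0 18.0 19.0
    endloop
  endfacet
  facet normal 0.0000 1.0000 0.0000
    outer loop
      vertex 8.0 18.0 0.0
      vertex 0.0 18.0 19.0
      vertex 8.0 18.0 19.0
    endloop
  endfacet
  facet normal -1.0000 0.0000 0.0000
    outer loop
      vertex 0.0 18.0 0.0
      vertex 0.0 0.0 0.0
      vertex 0.0 0.0 19.0
    endloop
  endfacet
  facet normal -1.0000 0.0000 0.0000
    outer loop
      vertex 0.0 18.0 0.0
      vertex 0.0 0.0 19.0
      vertex 0.0 18.0 19.0
    endloop
  endfacet
endsolid part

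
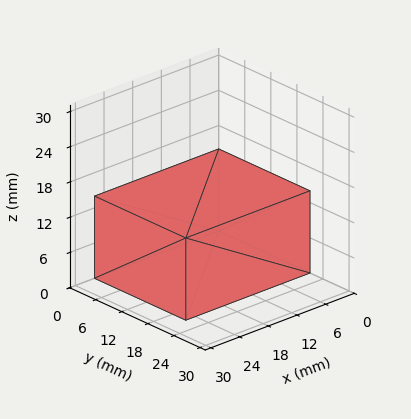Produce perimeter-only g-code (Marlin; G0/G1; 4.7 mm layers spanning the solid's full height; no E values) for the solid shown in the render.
Reading the render: the shape is a rectangular box, roughly 26 × 21 mm footprint and 14 mm tall (dimensions read to the nearest mm from the axis ticks). For the g-code, the solid's height is divided into equal slices at the stated Δz and each level perimeter traced with G1 moves after a G0 lift.

; perimeter-only toolpath
G21 ; units = mm
G90 ; absolute positioning
G28 ; home
; layer 1
G0 Z4.7
G0 X0.0 Y0.0
G1 X26.0 Y0.0
G1 X26.0 Y21.0
G1 X0.0 Y21.0
G1 X0.0 Y0.0
; layer 2
G0 Z9.3
G0 X0.0 Y0.0
G1 X26.0 Y0.0
G1 X26.0 Y21.0
G1 X0.0 Y21.0
G1 X0.0 Y0.0
; layer 3
G0 Z14.0
G0 X0.0 Y0.0
G1 X26.0 Y0.0
G1 X26.0 Y21.0
G1 X0.0 Y21.0
G1 X0.0 Y0.0
M2 ; end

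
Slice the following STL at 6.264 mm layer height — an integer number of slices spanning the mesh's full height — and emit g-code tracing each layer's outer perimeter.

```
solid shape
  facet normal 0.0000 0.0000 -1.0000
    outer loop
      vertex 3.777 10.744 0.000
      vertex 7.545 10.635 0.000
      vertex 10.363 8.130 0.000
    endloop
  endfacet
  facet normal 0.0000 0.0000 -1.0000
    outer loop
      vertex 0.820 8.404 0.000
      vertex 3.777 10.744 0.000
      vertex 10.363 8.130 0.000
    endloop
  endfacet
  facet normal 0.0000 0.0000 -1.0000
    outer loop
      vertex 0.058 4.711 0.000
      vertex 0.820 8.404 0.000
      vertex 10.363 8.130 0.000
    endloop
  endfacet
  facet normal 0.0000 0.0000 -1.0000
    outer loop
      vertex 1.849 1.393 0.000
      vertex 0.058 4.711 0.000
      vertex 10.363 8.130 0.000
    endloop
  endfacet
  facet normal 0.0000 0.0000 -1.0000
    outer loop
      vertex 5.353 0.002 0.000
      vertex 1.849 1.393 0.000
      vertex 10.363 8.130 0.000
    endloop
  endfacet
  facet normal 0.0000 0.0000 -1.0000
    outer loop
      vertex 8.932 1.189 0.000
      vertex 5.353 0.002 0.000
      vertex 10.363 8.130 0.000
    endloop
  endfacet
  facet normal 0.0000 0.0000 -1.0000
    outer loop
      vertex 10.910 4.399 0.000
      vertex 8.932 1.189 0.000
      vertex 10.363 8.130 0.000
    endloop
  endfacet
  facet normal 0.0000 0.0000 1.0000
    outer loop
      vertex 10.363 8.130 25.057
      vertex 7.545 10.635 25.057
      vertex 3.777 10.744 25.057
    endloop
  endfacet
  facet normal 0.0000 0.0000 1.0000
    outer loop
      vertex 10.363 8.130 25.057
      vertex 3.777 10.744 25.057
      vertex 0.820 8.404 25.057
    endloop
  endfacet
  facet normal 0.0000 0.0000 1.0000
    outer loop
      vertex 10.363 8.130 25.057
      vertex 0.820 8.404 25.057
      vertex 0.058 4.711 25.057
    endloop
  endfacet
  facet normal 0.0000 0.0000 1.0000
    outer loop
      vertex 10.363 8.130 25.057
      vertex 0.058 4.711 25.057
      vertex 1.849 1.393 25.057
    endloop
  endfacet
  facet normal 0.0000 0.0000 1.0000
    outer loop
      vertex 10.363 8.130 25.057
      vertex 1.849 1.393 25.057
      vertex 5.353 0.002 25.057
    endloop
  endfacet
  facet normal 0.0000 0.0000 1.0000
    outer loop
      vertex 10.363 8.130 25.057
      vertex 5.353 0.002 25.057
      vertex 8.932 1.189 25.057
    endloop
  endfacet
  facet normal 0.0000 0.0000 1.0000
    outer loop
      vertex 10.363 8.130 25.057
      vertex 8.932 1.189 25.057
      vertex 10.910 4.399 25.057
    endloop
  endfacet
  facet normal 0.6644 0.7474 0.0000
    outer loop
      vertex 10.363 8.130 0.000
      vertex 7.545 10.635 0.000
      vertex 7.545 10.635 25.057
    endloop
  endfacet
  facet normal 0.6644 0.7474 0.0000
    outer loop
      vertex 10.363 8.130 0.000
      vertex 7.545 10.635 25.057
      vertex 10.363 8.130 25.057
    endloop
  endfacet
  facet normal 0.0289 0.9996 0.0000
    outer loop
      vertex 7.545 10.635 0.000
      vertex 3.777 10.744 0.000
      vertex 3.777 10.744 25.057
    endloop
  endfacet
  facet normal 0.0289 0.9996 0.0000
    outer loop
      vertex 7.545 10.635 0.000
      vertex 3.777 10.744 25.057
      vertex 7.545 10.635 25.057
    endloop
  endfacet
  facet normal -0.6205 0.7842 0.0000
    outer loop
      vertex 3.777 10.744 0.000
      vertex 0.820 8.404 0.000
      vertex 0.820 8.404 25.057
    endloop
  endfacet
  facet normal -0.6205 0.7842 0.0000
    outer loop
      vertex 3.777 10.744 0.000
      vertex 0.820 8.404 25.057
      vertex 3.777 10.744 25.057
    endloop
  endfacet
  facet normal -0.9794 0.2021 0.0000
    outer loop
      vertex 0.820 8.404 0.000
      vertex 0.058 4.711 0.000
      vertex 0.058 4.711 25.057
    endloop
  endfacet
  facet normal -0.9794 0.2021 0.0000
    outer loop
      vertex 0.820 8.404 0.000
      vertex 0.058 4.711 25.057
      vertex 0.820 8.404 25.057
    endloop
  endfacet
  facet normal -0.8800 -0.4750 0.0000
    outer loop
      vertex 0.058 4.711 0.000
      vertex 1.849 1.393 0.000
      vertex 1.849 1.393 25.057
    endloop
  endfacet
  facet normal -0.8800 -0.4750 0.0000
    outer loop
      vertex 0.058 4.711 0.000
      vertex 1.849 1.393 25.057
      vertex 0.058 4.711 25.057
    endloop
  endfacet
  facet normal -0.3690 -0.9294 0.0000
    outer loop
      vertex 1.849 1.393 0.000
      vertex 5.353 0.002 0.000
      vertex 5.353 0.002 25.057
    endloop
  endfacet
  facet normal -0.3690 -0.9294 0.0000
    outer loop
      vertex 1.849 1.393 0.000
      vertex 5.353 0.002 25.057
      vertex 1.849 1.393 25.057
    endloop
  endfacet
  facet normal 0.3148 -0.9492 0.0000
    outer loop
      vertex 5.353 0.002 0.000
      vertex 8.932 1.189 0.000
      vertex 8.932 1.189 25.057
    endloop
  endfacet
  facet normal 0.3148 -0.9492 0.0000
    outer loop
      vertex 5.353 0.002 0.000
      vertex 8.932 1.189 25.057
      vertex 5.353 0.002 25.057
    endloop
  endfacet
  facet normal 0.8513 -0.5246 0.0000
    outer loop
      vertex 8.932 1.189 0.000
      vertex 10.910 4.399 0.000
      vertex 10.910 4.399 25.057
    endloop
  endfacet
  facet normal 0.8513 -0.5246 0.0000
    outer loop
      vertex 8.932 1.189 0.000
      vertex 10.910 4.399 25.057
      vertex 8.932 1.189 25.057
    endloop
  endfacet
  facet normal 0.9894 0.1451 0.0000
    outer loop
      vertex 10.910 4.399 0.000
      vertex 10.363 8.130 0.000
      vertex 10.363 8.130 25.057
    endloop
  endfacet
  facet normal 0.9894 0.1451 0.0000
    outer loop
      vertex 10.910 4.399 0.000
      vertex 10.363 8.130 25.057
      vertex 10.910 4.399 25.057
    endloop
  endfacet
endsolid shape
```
; perimeter-only toolpath
G21 ; units = mm
G90 ; absolute positioning
G28 ; home
; layer 1
G0 Z6.264
G0 X10.363 Y8.130
G1 X7.545 Y10.635
G1 X3.777 Y10.744
G1 X0.820 Y8.404
G1 X0.058 Y4.711
G1 X1.849 Y1.393
G1 X5.353 Y0.002
G1 X8.932 Y1.189
G1 X10.910 Y4.399
G1 X10.363 Y8.130
; layer 2
G0 Z12.528
G0 X10.363 Y8.130
G1 X7.545 Y10.635
G1 X3.777 Y10.744
G1 X0.820 Y8.404
G1 X0.058 Y4.711
G1 X1.849 Y1.393
G1 X5.353 Y0.002
G1 X8.932 Y1.189
G1 X10.910 Y4.399
G1 X10.363 Y8.130
; layer 3
G0 Z18.793
G0 X10.363 Y8.130
G1 X7.545 Y10.635
G1 X3.777 Y10.744
G1 X0.820 Y8.404
G1 X0.058 Y4.711
G1 X1.849 Y1.393
G1 X5.353 Y0.002
G1 X8.932 Y1.189
G1 X10.910 Y4.399
G1 X10.363 Y8.130
; layer 4
G0 Z25.057
G0 X10.363 Y8.130
G1 X7.545 Y10.635
G1 X3.777 Y10.744
G1 X0.820 Y8.404
G1 X0.058 Y4.711
G1 X1.849 Y1.393
G1 X5.353 Y0.002
G1 X8.932 Y1.189
G1 X10.910 Y4.399
G1 X10.363 Y8.130
M2 ; end

The solid is a regular 9-sided prism (a cylinder approximated with 9 flat sides), circumscribed radius ≈ 5.51 mm, height ≈ 25.1 mm. Slicing at Δz = 6.264 mm — 4 equal slices spanning the solid's height, so layer i sits at z = i·h/4 — gives 4 non-empty perimeters. Each is a 9-segment closed polygon; G0 lifts to the layer z and rapids to the start vertex, then G1 traces the edges.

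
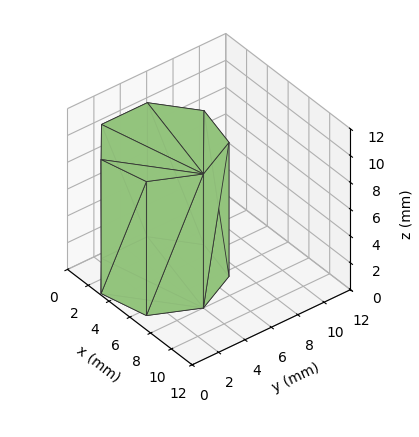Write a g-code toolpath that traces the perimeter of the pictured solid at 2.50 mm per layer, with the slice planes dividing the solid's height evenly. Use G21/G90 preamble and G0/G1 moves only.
Reading the render: the shape is a regular 7-sided prism (a cylinder approximated with 7 flat sides), circumscribed radius ≈ 4 mm, height ≈ 10 mm (dimensions read to the nearest mm from the axis ticks). For the g-code, the solid's height is divided into equal slices at the stated Δz and each level perimeter traced with G1 moves after a G0 lift.

; perimeter-only toolpath
G21 ; units = mm
G90 ; absolute positioning
G28 ; home
; layer 1
G0 Z2.50
G0 X8.00 Y4.00
G1 X6.49 Y7.13
G1 X3.11 Y7.90
G1 X0.40 Y5.74
G1 X0.40 Y2.26
G1 X3.11 Y0.10
G1 X6.49 Y0.87
G1 X8.00 Y4.00
; layer 2
G0 Z5.00
G0 X8.00 Y4.00
G1 X6.49 Y7.13
G1 X3.11 Y7.90
G1 X0.40 Y5.74
G1 X0.40 Y2.26
G1 X3.11 Y0.10
G1 X6.49 Y0.87
G1 X8.00 Y4.00
; layer 3
G0 Z7.50
G0 X8.00 Y4.00
G1 X6.49 Y7.13
G1 X3.11 Y7.90
G1 X0.40 Y5.74
G1 X0.40 Y2.26
G1 X3.11 Y0.10
G1 X6.49 Y0.87
G1 X8.00 Y4.00
; layer 4
G0 Z10.00
G0 X8.00 Y4.00
G1 X6.49 Y7.13
G1 X3.11 Y7.90
G1 X0.40 Y5.74
G1 X0.40 Y2.26
G1 X3.11 Y0.10
G1 X6.49 Y0.87
G1 X8.00 Y4.00
M2 ; end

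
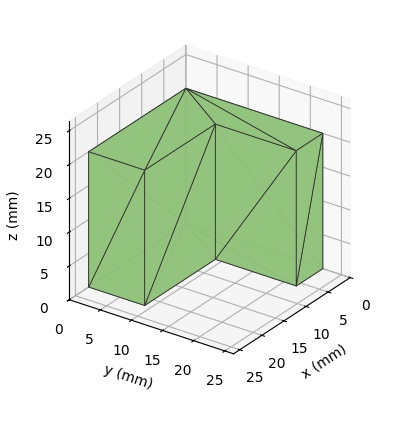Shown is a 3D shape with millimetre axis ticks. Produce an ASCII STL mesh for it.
Reading the render: the shape is an L-shaped prism: outer 22 × 22 mm, arm thicknesses ≈ 9 mm (horizontal) and 6 mm (vertical), extruded 20 mm in z (dimensions read to the nearest mm from the axis ticks). For the STL, each face is triangulated and given an outward normal.

solid part
  facet normal 0.0000 0.0000 -1.0000
    outer loop
      vertex 22.0 9.0 0.0
      vertex 22.0 0.0 0.0
      vertex 0.0 0.0 0.0
    endloop
  endfacet
  facet normal 0.0000 0.0000 -1.0000
    outer loop
      vertex 6.0 9.0 0.0
      vertex 22.0 9.0 0.0
      vertex 0.0 0.0 0.0
    endloop
  endfacet
  facet normal 0.0000 0.0000 -1.0000
    outer loop
      vertex 6.0 22.0 0.0
      vertex 6.0 9.0 0.0
      vertex 0.0 0.0 0.0
    endloop
  endfacet
  facet normal 0.0000 0.0000 -1.0000
    outer loop
      vertex 0.0 22.0 0.0
      vertex 6.0 22.0 0.0
      vertex 0.0 0.0 0.0
    endloop
  endfacet
  facet normal 0.0000 0.0000 1.0000
    outer loop
      vertex 0.0 0.0 20.0
      vertex 22.0 0.0 20.0
      vertex 22.0 9.0 20.0
    endloop
  endfacet
  facet normal 0.0000 0.0000 1.0000
    outer loop
      vertex 0.0 0.0 20.0
      vertex 22.0 9.0 20.0
      vertex 6.0 9.0 20.0
    endloop
  endfacet
  facet normal 0.0000 0.0000 1.0000
    outer loop
      vertex 0.0 0.0 20.0
      vertex 6.0 9.0 20.0
      vertex 6.0 22.0 20.0
    endloop
  endfacet
  facet normal 0.0000 0.0000 1.0000
    outer loop
      vertex 0.0 0.0 20.0
      vertex 6.0 22.0 20.0
      vertex 0.0 22.0 20.0
    endloop
  endfacet
  facet normal 0.0000 -1.0000 0.0000
    outer loop
      vertex 0.0 0.0 0.0
      vertex 22.0 0.0 0.0
      vertex 22.0 0.0 20.0
    endloop
  endfacet
  facet normal 0.0000 -1.0000 0.0000
    outer loop
      vertex 0.0 0.0 0.0
      vertex 22.0 0.0 20.0
      vertex 0.0 0.0 20.0
    endloop
  endfacet
  facet normal 1.0000 0.0000 0.0000
    outer loop
      vertex 22.0 0.0 0.0
      vertex 22.0 9.0 0.0
      vertex 22.0 9.0 20.0
    endloop
  endfacet
  facet normal 1.0000 0.0000 0.0000
    outer loop
      vertex 22.0 0.0 0.0
      vertex 22.0 9.0 20.0
      vertex 22.0 0.0 20.0
    endloop
  endfacet
  facet normal 0.0000 1.0000 0.0000
    outer loop
      vertex 22.0 9.0 0.0
      vertex 6.0 9.0 0.0
      vertex 6.0 9.0 20.0
    endloop
  endfacet
  facet normal 0.0000 1.0000 0.0000
    outer loop
      vertex 22.0 9.0 0.0
      vertex 6.0 9.0 20.0
      vertex 22.0 9.0 20.0
    endloop
  endfacet
  facet normal 1.0000 0.0000 0.0000
    outer loop
      vertex 6.0 9.0 0.0
      vertex 6.0 22.0 0.0
      vertex 6.0 22.0 20.0
    endloop
  endfacet
  facet normal 1.0000 0.0000 0.0000
    outer loop
      vertex 6.0 9.0 0.0
      vertex 6.0 22.0 20.0
      vertex 6.0 9.0 20.0
    endloop
  endfacet
  facet normal 0.0000 1.0000 0.0000
    outer loop
      vertex 6.0 22.0 0.0
      vertex 0.0 22.0 0.0
      vertex 0.0 22.0 20.0
    endloop
  endfacet
  facet normal 0.0000 1.0000 0.0000
    outer loop
      vertex 6.0 22.0 0.0
      vertex 0.0 22.0 20.0
      vertex 6.0 22.0 20.0
    endloop
  endfacet
  facet normal -1.0000 0.0000 0.0000
    outer loop
      vertex 0.0 22.0 0.0
      vertex 0.0 0.0 0.0
      vertex 0.0 0.0 20.0
    endloop
  endfacet
  facet normal -1.0000 0.0000 0.0000
    outer loop
      vertex 0.0 22.0 0.0
      vertex 0.0 0.0 20.0
      vertex 0.0 22.0 20.0
    endloop
  endfacet
endsolid part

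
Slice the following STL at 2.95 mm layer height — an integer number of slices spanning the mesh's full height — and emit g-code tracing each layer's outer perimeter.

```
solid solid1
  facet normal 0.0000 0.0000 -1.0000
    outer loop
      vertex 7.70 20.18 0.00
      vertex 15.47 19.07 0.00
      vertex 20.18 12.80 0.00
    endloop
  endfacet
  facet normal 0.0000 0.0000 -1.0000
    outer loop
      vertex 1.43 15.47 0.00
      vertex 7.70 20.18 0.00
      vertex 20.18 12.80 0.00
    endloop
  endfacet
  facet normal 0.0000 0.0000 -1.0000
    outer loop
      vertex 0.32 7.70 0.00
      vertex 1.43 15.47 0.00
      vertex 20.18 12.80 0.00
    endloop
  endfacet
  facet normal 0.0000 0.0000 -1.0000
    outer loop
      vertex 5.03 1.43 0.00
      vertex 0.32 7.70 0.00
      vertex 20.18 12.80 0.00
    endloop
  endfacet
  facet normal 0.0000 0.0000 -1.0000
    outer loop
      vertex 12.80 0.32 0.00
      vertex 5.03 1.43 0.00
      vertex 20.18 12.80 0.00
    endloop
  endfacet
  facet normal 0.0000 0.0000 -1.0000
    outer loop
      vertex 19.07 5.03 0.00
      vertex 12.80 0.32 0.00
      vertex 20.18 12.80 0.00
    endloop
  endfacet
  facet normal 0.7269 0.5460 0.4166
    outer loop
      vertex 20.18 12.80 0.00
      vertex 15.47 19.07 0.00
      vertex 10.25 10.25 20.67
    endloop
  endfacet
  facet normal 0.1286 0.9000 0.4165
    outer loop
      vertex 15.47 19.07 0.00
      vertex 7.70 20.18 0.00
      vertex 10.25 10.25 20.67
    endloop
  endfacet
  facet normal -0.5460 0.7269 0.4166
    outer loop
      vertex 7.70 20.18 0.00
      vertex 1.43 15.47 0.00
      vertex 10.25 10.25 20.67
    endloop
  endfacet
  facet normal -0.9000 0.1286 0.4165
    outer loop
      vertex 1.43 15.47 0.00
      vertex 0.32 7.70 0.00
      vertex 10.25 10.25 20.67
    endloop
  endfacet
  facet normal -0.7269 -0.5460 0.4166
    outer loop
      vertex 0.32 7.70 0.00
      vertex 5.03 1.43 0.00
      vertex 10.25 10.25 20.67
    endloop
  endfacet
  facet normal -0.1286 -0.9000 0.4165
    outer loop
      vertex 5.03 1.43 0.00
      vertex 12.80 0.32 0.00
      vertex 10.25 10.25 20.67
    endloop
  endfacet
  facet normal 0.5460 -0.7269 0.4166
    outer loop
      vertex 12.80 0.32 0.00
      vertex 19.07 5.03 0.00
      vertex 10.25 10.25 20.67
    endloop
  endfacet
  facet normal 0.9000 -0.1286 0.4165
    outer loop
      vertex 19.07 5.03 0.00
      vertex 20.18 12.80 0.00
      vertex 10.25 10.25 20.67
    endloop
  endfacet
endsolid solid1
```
; perimeter-only toolpath
G21 ; units = mm
G90 ; absolute positioning
G28 ; home
; layer 1
G0 Z2.95
G0 X18.76 Y12.44
G1 X14.72 Y17.81
G1 X8.06 Y18.76
G1 X2.69 Y14.72
G1 X1.74 Y8.06
G1 X5.78 Y2.69
G1 X12.44 Y1.74
G1 X17.81 Y5.78
G1 X18.76 Y12.44
; layer 2
G0 Z5.91
G0 X17.34 Y12.07
G1 X13.98 Y16.55
G1 X8.43 Y17.34
G1 X3.95 Y13.98
G1 X3.16 Y8.43
G1 X6.52 Y3.95
G1 X12.07 Y3.16
G1 X16.55 Y6.52
G1 X17.34 Y12.07
; layer 3
G0 Z8.86
G0 X15.92 Y11.71
G1 X13.23 Y15.29
G1 X8.79 Y15.92
G1 X5.21 Y13.23
G1 X4.58 Y8.79
G1 X7.27 Y5.21
G1 X11.71 Y4.58
G1 X15.29 Y7.27
G1 X15.92 Y11.71
; layer 4
G0 Z11.81
G0 X14.51 Y11.34
G1 X12.49 Y14.03
G1 X9.16 Y14.51
G1 X6.47 Y12.49
G1 X5.99 Y9.16
G1 X8.01 Y6.47
G1 X11.34 Y5.99
G1 X14.03 Y8.01
G1 X14.51 Y11.34
; layer 5
G0 Z14.76
G0 X13.09 Y10.98
G1 X11.74 Y12.77
G1 X9.52 Y13.09
G1 X7.73 Y11.74
G1 X7.41 Y9.52
G1 X8.76 Y7.73
G1 X10.98 Y7.41
G1 X12.77 Y8.76
G1 X13.09 Y10.98
; layer 6
G0 Z17.72
G0 X11.67 Y10.61
G1 X11.00 Y11.51
G1 X9.89 Y11.67
G1 X8.99 Y11.00
G1 X8.83 Y9.89
G1 X9.50 Y8.99
G1 X10.61 Y8.83
G1 X11.51 Y9.50
G1 X11.67 Y10.61
M2 ; end

The solid is a regular 8-sided pyramid, base circumscribed radius ≈ 10.2 mm, apex at z ≈ 20.7 mm. Slicing at Δz = 2.95 mm — 7 equal slices spanning the solid's height, so layer i sits at z = i·h/7 — gives 6 non-empty perimeters. Each is a 8-segment closed polygon; G0 lifts to the layer z and rapids to the start vertex, then G1 traces the edges. The cross-section shrinks linearly with z (the slice at the apex is degenerate and omitted).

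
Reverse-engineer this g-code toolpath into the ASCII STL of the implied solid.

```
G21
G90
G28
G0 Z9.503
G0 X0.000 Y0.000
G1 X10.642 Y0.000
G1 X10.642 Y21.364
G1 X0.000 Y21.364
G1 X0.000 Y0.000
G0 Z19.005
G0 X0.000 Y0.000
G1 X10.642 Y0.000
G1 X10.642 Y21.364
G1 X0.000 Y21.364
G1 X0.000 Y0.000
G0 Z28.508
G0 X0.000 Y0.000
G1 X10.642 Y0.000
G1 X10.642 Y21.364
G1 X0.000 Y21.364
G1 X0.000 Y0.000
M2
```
solid part
  facet normal 0.0000 0.0000 -1.0000
    outer loop
      vertex 10.642 21.364 0.000
      vertex 10.642 0.000 0.000
      vertex 0.000 0.000 0.000
    endloop
  endfacet
  facet normal 0.0000 0.0000 -1.0000
    outer loop
      vertex 0.000 21.364 0.000
      vertex 10.642 21.364 0.000
      vertex 0.000 0.000 0.000
    endloop
  endfacet
  facet normal 0.0000 0.0000 1.0000
    outer loop
      vertex 0.000 0.000 28.508
      vertex 10.642 0.000 28.508
      vertex 10.642 21.364 28.508
    endloop
  endfacet
  facet normal 0.0000 0.0000 1.0000
    outer loop
      vertex 0.000 0.000 28.508
      vertex 10.642 21.364 28.508
      vertex 0.000 21.364 28.508
    endloop
  endfacet
  facet normal 0.0000 -1.0000 0.0000
    outer loop
      vertex 0.000 0.000 0.000
      vertex 10.642 0.000 0.000
      vertex 10.642 0.000 28.508
    endloop
  endfacet
  facet normal 0.0000 -1.0000 0.0000
    outer loop
      vertex 0.000 0.000 0.000
      vertex 10.642 0.000 28.508
      vertex 0.000 0.000 28.508
    endloop
  endfacet
  facet normal 0.0000 1.0000 0.0000
    outer loop
      vertex 10.642 21.364 28.508
      vertex 10.642 21.364 0.000
      vertex 0.000 21.364 0.000
    endloop
  endfacet
  facet normal 0.0000 1.0000 0.0000
    outer loop
      vertex 0.000 21.364 28.508
      vertex 10.642 21.364 28.508
      vertex 0.000 21.364 0.000
    endloop
  endfacet
  facet normal -1.0000 0.0000 0.0000
    outer loop
      vertex 0.000 21.364 28.508
      vertex 0.000 21.364 0.000
      vertex 0.000 0.000 0.000
    endloop
  endfacet
  facet normal -1.0000 0.0000 0.0000
    outer loop
      vertex 0.000 0.000 28.508
      vertex 0.000 21.364 28.508
      vertex 0.000 0.000 0.000
    endloop
  endfacet
  facet normal 1.0000 0.0000 0.0000
    outer loop
      vertex 10.642 0.000 0.000
      vertex 10.642 21.364 0.000
      vertex 10.642 21.364 28.508
    endloop
  endfacet
  facet normal 1.0000 0.0000 0.0000
    outer loop
      vertex 10.642 0.000 0.000
      vertex 10.642 21.364 28.508
      vertex 10.642 0.000 28.508
    endloop
  endfacet
endsolid part

The G0 Z moves step by Δz≈9.503 mm. Every layer's G1 loop is the same polygon, so the solid is a straight extrusion of it from z=0 to z≈28.5. Closing with flat bottom and top caps and triangulating gives 12 facets — a rectangular box, roughly 10.6 × 21.4 mm footprint and 28.5 mm tall.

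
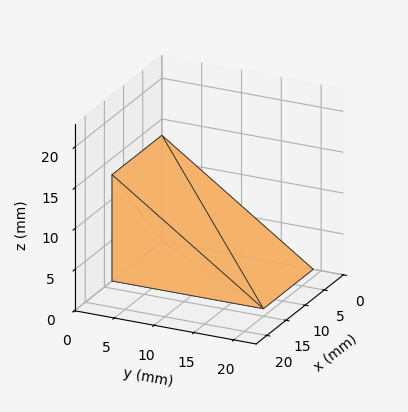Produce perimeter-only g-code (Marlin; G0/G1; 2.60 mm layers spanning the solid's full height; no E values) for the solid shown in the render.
Reading the render: the shape is a wedge (ramp): 13 × 19 mm base, rising to 13 mm along the y=0 edge and sloping linearly to z=0 at y=19 (dimensions read to the nearest mm from the axis ticks). For the g-code, the solid's height is divided into equal slices at the stated Δz and each level perimeter traced with G1 moves after a G0 lift.

; perimeter-only toolpath
G21 ; units = mm
G90 ; absolute positioning
G28 ; home
; layer 1
G0 Z2.60
G0 X0.00 Y0.00
G1 X13.00 Y0.00
G1 X13.00 Y15.20
G1 X0.00 Y15.20
G1 X0.00 Y0.00
; layer 2
G0 Z5.20
G0 X0.00 Y0.00
G1 X13.00 Y0.00
G1 X13.00 Y11.40
G1 X0.00 Y11.40
G1 X0.00 Y0.00
; layer 3
G0 Z7.80
G0 X0.00 Y0.00
G1 X13.00 Y0.00
G1 X13.00 Y7.60
G1 X0.00 Y7.60
G1 X0.00 Y0.00
; layer 4
G0 Z10.40
G0 X0.00 Y0.00
G1 X13.00 Y0.00
G1 X13.00 Y3.80
G1 X0.00 Y3.80
G1 X0.00 Y0.00
M2 ; end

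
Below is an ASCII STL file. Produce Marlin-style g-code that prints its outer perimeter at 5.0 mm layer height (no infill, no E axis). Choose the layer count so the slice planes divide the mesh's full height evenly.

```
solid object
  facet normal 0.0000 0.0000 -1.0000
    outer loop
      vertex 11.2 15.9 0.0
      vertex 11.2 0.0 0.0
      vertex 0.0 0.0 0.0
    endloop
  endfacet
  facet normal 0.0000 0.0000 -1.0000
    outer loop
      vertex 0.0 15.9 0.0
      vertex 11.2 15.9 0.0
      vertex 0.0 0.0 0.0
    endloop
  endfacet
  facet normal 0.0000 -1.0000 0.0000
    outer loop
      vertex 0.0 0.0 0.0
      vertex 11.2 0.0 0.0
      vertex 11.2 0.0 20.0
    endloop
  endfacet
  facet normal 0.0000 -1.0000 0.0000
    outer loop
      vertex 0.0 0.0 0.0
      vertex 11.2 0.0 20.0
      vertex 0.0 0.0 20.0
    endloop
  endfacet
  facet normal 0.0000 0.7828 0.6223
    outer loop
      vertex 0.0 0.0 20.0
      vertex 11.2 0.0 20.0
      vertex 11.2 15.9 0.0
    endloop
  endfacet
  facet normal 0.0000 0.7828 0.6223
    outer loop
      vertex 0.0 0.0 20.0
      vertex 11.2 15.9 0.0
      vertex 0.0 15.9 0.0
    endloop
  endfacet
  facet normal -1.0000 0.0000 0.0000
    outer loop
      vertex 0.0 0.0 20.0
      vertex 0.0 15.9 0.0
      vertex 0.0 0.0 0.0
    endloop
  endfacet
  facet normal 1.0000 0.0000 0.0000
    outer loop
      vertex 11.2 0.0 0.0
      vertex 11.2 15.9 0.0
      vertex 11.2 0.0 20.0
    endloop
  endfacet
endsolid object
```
; perimeter-only toolpath
G21 ; units = mm
G90 ; absolute positioning
G28 ; home
; layer 1
G0 Z5.0
G0 X0.0 Y0.0
G1 X11.2 Y0.0
G1 X11.2 Y11.9
G1 X0.0 Y11.9
G1 X0.0 Y0.0
; layer 2
G0 Z10.0
G0 X0.0 Y0.0
G1 X11.2 Y0.0
G1 X11.2 Y8.0
G1 X0.0 Y8.0
G1 X0.0 Y0.0
; layer 3
G0 Z15.0
G0 X0.0 Y0.0
G1 X11.2 Y0.0
G1 X11.2 Y4.0
G1 X0.0 Y4.0
G1 X0.0 Y0.0
M2 ; end

The solid is a wedge (ramp): 11.2 × 15.9 mm base, rising to 20 mm along the y=0 edge and sloping linearly to z=0 at y=15.9. Slicing at Δz = 5.0 mm — 4 equal slices spanning the solid's height, so layer i sits at z = i·h/4 — gives 3 non-empty perimeters. Each is a 4-segment closed polygon; G0 lifts to the layer z and rapids to the start vertex, then G1 traces the edges. The cross-section shrinks linearly with z (the slice at the apex is degenerate and omitted).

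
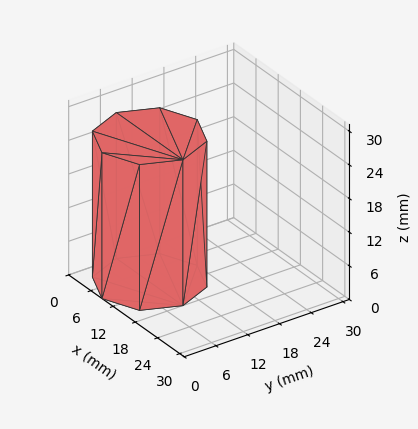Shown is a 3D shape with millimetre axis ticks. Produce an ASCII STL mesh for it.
Reading the render: the shape is a regular 8-sided prism (a cylinder approximated with 8 flat sides), circumscribed radius ≈ 9 mm, height ≈ 26 mm (dimensions read to the nearest mm from the axis ticks). For the STL, each face is triangulated and given an outward normal.

solid part
  facet normal 0.0000 0.0000 -1.0000
    outer loop
      vertex 9.000 18.000 0.000
      vertex 15.364 15.364 0.000
      vertex 18.000 9.000 0.000
    endloop
  endfacet
  facet normal 0.0000 0.0000 -1.0000
    outer loop
      vertex 2.636 15.364 0.000
      vertex 9.000 18.000 0.000
      vertex 18.000 9.000 0.000
    endloop
  endfacet
  facet normal 0.0000 0.0000 -1.0000
    outer loop
      vertex 0.000 9.000 0.000
      vertex 2.636 15.364 0.000
      vertex 18.000 9.000 0.000
    endloop
  endfacet
  facet normal 0.0000 0.0000 -1.0000
    outer loop
      vertex 2.636 2.636 0.000
      vertex 0.000 9.000 0.000
      vertex 18.000 9.000 0.000
    endloop
  endfacet
  facet normal 0.0000 0.0000 -1.0000
    outer loop
      vertex 9.000 0.000 0.000
      vertex 2.636 2.636 0.000
      vertex 18.000 9.000 0.000
    endloop
  endfacet
  facet normal 0.0000 0.0000 -1.0000
    outer loop
      vertex 15.364 2.636 0.000
      vertex 9.000 0.000 0.000
      vertex 18.000 9.000 0.000
    endloop
  endfacet
  facet normal 0.0000 0.0000 1.0000
    outer loop
      vertex 18.000 9.000 26.000
      vertex 15.364 15.364 26.000
      vertex 9.000 18.000 26.000
    endloop
  endfacet
  facet normal 0.0000 0.0000 1.0000
    outer loop
      vertex 18.000 9.000 26.000
      vertex 9.000 18.000 26.000
      vertex 2.636 15.364 26.000
    endloop
  endfacet
  facet normal 0.0000 0.0000 1.0000
    outer loop
      vertex 18.000 9.000 26.000
      vertex 2.636 15.364 26.000
      vertex 0.000 9.000 26.000
    endloop
  endfacet
  facet normal 0.0000 0.0000 1.0000
    outer loop
      vertex 18.000 9.000 26.000
      vertex 0.000 9.000 26.000
      vertex 2.636 2.636 26.000
    endloop
  endfacet
  facet normal 0.0000 0.0000 1.0000
    outer loop
      vertex 18.000 9.000 26.000
      vertex 2.636 2.636 26.000
      vertex 9.000 0.000 26.000
    endloop
  endfacet
  facet normal 0.0000 0.0000 1.0000
    outer loop
      vertex 18.000 9.000 26.000
      vertex 9.000 0.000 26.000
      vertex 15.364 2.636 26.000
    endloop
  endfacet
  facet normal 0.9239 0.3827 0.0000
    outer loop
      vertex 18.000 9.000 0.000
      vertex 15.364 15.364 0.000
      vertex 15.364 15.364 26.000
    endloop
  endfacet
  facet normal 0.9239 0.3827 0.0000
    outer loop
      vertex 18.000 9.000 0.000
      vertex 15.364 15.364 26.000
      vertex 18.000 9.000 26.000
    endloop
  endfacet
  facet normal 0.3827 0.9239 0.0000
    outer loop
      vertex 15.364 15.364 0.000
      vertex 9.000 18.000 0.000
      vertex 9.000 18.000 26.000
    endloop
  endfacet
  facet normal 0.3827 0.9239 0.0000
    outer loop
      vertex 15.364 15.364 0.000
      vertex 9.000 18.000 26.000
      vertex 15.364 15.364 26.000
    endloop
  endfacet
  facet normal -0.3827 0.9239 0.0000
    outer loop
      vertex 9.000 18.000 0.000
      vertex 2.636 15.364 0.000
      vertex 2.636 15.364 26.000
    endloop
  endfacet
  facet normal -0.3827 0.9239 0.0000
    outer loop
      vertex 9.000 18.000 0.000
      vertex 2.636 15.364 26.000
      vertex 9.000 18.000 26.000
    endloop
  endfacet
  facet normal -0.9239 0.3827 0.0000
    outer loop
      vertex 2.636 15.364 0.000
      vertex 0.000 9.000 0.000
      vertex 0.000 9.000 26.000
    endloop
  endfacet
  facet normal -0.9239 0.3827 0.0000
    outer loop
      vertex 2.636 15.364 0.000
      vertex 0.000 9.000 26.000
      vertex 2.636 15.364 26.000
    endloop
  endfacet
  facet normal -0.9239 -0.3827 0.0000
    outer loop
      vertex 0.000 9.000 0.000
      vertex 2.636 2.636 0.000
      vertex 2.636 2.636 26.000
    endloop
  endfacet
  facet normal -0.9239 -0.3827 0.0000
    outer loop
      vertex 0.000 9.000 0.000
      vertex 2.636 2.636 26.000
      vertex 0.000 9.000 26.000
    endloop
  endfacet
  facet normal -0.3827 -0.9239 0.0000
    outer loop
      vertex 2.636 2.636 0.000
      vertex 9.000 0.000 0.000
      vertex 9.000 0.000 26.000
    endloop
  endfacet
  facet normal -0.3827 -0.9239 0.0000
    outer loop
      vertex 2.636 2.636 0.000
      vertex 9.000 0.000 26.000
      vertex 2.636 2.636 26.000
    endloop
  endfacet
  facet normal 0.3827 -0.9239 0.0000
    outer loop
      vertex 9.000 0.000 0.000
      vertex 15.364 2.636 0.000
      vertex 15.364 2.636 26.000
    endloop
  endfacet
  facet normal 0.3827 -0.9239 0.0000
    outer loop
      vertex 9.000 0.000 0.000
      vertex 15.364 2.636 26.000
      vertex 9.000 0.000 26.000
    endloop
  endfacet
  facet normal 0.9239 -0.3827 0.0000
    outer loop
      vertex 15.364 2.636 0.000
      vertex 18.000 9.000 0.000
      vertex 18.000 9.000 26.000
    endloop
  endfacet
  facet normal 0.9239 -0.3827 0.0000
    outer loop
      vertex 15.364 2.636 0.000
      vertex 18.000 9.000 26.000
      vertex 15.364 2.636 26.000
    endloop
  endfacet
endsolid part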